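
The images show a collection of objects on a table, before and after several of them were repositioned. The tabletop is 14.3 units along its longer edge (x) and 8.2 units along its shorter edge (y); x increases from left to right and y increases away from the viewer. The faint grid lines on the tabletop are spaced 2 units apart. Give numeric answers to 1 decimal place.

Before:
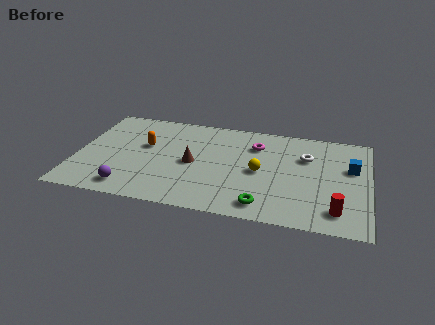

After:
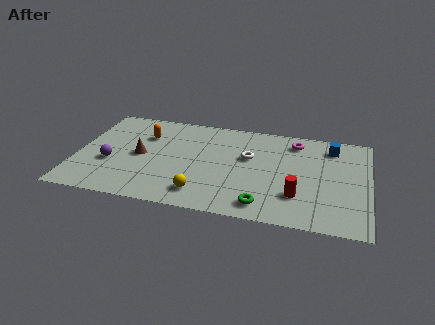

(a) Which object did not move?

the green torus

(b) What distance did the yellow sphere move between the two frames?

3.6

The yellow sphere moved from about (9.0, 3.9) to (6.3, 1.5), a distance of √(2.7² + 2.4²) ≈ 3.6.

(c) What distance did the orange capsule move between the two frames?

0.9

The orange capsule moved from about (3.3, 4.9) to (3.2, 5.8), a distance of √(0.1² + 0.9²) ≈ 0.9.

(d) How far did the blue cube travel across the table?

1.9

From (13.4, 5.1) to (12.4, 6.7), the blue cube covered √(1.0² + 1.6²) ≈ 1.9 units.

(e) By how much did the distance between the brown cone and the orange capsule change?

-0.8

They were about 2.6 units apart before and 1.8 after — 0.8 units closer together.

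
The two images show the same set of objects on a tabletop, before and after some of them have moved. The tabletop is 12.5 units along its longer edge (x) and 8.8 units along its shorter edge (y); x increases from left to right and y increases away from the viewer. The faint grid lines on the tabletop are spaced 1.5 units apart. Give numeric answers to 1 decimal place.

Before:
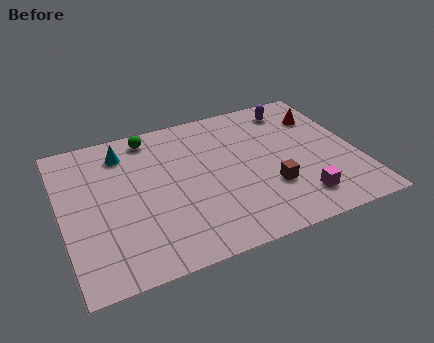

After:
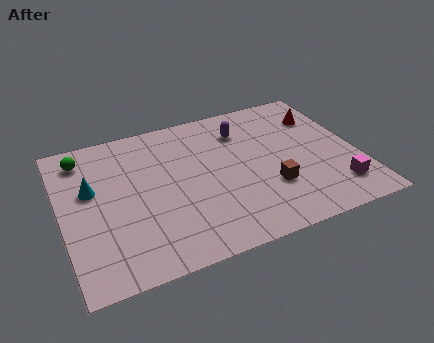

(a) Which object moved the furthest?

the green sphere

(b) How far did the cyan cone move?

2.3

The cyan cone was near (2.8, 7.1) before and (1.3, 5.3) after, so it travelled √(1.5² + 1.8²) ≈ 2.3 units.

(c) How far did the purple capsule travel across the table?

2.4

The purple capsule moved from about (10.2, 7.4) to (7.9, 6.7), a distance of √(2.3² + 0.7²) ≈ 2.4.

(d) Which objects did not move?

the brown cube and the red cone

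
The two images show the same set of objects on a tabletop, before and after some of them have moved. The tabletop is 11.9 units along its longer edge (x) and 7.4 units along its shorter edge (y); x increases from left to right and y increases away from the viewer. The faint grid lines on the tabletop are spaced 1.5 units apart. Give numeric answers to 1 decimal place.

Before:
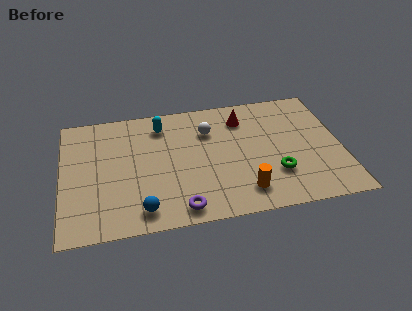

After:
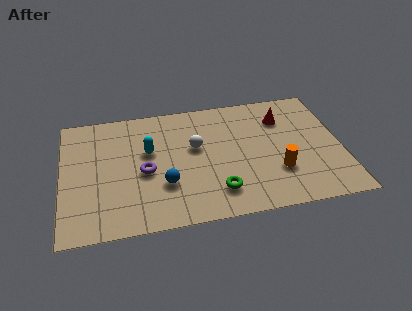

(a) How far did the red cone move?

1.7

The red cone moved from about (7.8, 5.8) to (9.5, 5.5), a distance of √(1.7² + 0.3²) ≈ 1.7.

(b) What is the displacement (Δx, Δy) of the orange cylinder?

(1.5, 0.9)

The orange cylinder started near (7.6, 1.4) and ended near (9.1, 2.3).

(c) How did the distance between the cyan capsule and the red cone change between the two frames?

+2.4

Before: roughly 3.5 units apart; after: 5.9. That's 2.4 units further apart.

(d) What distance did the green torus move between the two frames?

2.6

From (9.0, 2.2) to (6.5, 1.6), the green torus covered √(2.5² + 0.6²) ≈ 2.6 units.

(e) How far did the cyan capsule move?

1.6

The cyan capsule moved from about (4.3, 6.0) to (3.7, 4.5), a distance of √(0.6² + 1.5²) ≈ 1.6.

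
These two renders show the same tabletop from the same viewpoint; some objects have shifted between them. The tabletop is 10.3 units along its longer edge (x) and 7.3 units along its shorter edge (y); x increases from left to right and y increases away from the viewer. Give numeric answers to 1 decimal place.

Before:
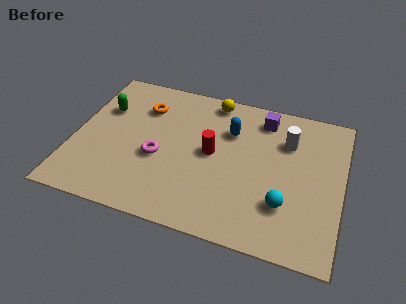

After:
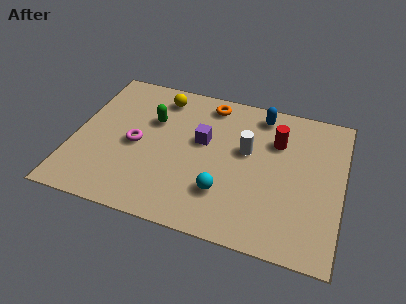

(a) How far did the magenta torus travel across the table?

1.0

From (3.3, 3.0) to (2.4, 3.4), the magenta torus covered √(0.9² + 0.4²) ≈ 1.0 units.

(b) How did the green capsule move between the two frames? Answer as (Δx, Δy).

(1.9, -0.1)

The green capsule was at about (1.0, 4.9) and moved to about (2.9, 4.8).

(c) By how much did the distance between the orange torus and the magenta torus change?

+1.4

Before: roughly 2.5 units apart; after: 3.9. That's 1.4 units further apart.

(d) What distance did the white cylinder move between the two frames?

1.7

From (8.1, 5.2) to (6.6, 4.3), the white cylinder covered √(1.5² + 0.9²) ≈ 1.7 units.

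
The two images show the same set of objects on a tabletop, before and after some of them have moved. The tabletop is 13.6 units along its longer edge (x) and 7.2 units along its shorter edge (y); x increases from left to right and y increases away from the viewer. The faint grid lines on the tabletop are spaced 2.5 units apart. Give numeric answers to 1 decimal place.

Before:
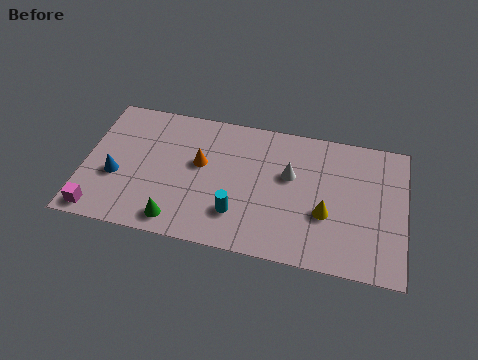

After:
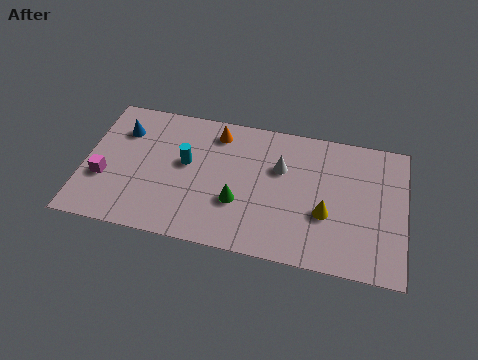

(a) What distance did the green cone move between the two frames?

2.9

From (4.1, 1.0) to (6.6, 2.5), the green cone covered √(2.5² + 1.5²) ≈ 2.9 units.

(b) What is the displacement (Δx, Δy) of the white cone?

(-0.4, 0.3)

From the two frames, the white cone sits at roughly (8.7, 4.4) before and (8.3, 4.7) after.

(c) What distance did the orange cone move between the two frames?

1.9

From (4.9, 4.2) to (5.5, 6.0), the orange cone covered √(0.6² + 1.8²) ≈ 1.9 units.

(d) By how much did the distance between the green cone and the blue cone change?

+2.6

They were about 3.2 units apart before and 5.8 after — 2.6 units further apart.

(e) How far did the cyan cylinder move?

3.2

The cyan cylinder moved from about (6.6, 1.9) to (4.3, 4.1), a distance of √(2.3² + 2.2²) ≈ 3.2.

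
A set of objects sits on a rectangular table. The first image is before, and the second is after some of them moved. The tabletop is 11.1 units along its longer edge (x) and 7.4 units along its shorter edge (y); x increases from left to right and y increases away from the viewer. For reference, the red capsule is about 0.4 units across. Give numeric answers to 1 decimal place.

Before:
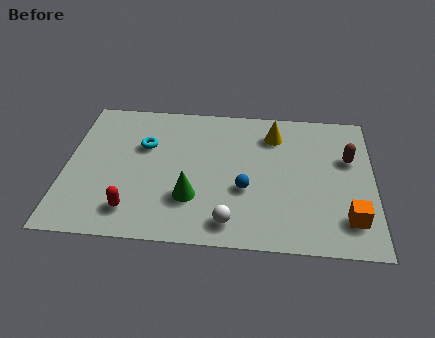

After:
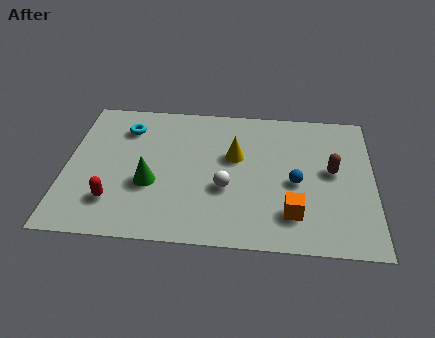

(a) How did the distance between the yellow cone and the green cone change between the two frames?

-1.2

The distance was about 4.6 in the first image and 3.4 in the second, so they moved 1.2 units closer together.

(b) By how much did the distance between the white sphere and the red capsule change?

+0.6

They were about 3.5 units apart before and 4.1 after — 0.6 units further apart.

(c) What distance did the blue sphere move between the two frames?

1.9

From (6.5, 2.8) to (8.3, 3.3), the blue sphere covered √(1.8² + 0.5²) ≈ 1.9 units.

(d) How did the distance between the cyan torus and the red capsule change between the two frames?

+0.5

Before: roughly 3.4 units apart; after: 3.9. That's 0.5 units further apart.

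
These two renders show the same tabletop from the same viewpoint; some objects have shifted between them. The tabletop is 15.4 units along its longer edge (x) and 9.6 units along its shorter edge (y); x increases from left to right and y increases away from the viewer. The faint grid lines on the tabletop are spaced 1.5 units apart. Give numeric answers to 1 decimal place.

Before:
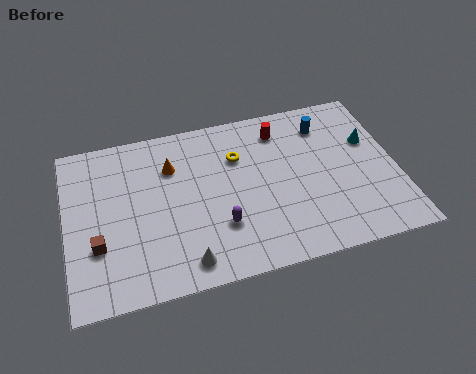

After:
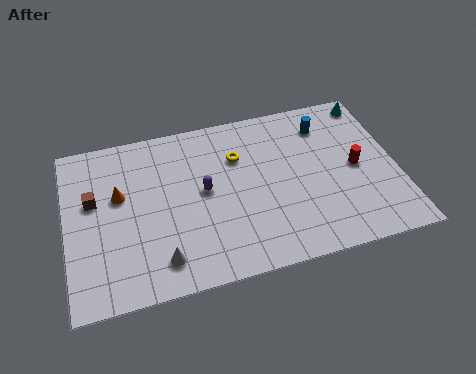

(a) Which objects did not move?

the yellow torus and the blue cylinder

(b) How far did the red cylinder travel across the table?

4.5

From (10.2, 7.8) to (13.5, 4.7), the red cylinder covered √(3.3² + 3.1²) ≈ 4.5 units.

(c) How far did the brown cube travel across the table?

2.6

From (1.4, 3.2) to (1.3, 5.8), the brown cube covered √(0.1² + 2.6²) ≈ 2.6 units.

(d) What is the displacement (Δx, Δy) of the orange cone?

(-2.5, -1.1)

The orange cone started near (5.0, 6.9) and ended near (2.5, 5.8).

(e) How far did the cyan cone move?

2.4

From (14.3, 6.1) to (14.6, 8.5), the cyan cone covered √(0.3² + 2.4²) ≈ 2.4 units.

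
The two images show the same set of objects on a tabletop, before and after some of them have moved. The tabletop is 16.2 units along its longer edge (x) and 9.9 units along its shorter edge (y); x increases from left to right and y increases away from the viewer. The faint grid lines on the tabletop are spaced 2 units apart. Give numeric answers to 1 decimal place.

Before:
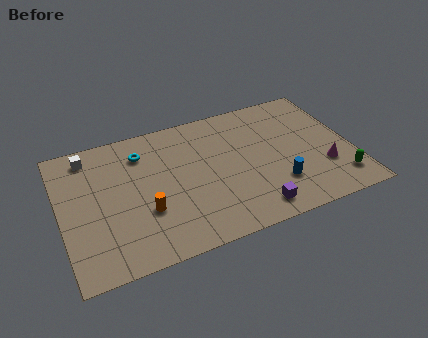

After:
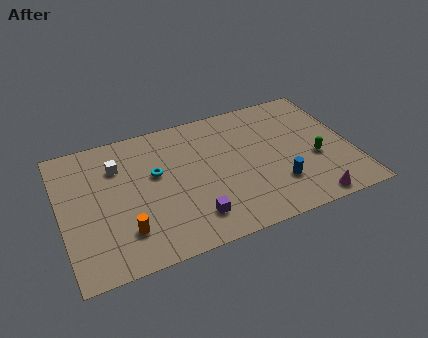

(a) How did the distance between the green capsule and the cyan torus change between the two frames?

-3.0

Before: roughly 12.0 units apart; after: 9.0. That's 3.0 units closer together.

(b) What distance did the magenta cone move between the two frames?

2.5

From (14.5, 3.1) to (13.4, 0.9), the magenta cone covered √(1.1² + 2.2²) ≈ 2.5 units.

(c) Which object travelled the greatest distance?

the purple cube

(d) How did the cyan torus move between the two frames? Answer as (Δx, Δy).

(0.6, -1.8)

The cyan torus started near (4.7, 7.7) and ended near (5.3, 5.9).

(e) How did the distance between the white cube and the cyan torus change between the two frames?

-0.6

The distance was about 3.0 in the first image and 2.4 in the second, so they moved 0.6 units closer together.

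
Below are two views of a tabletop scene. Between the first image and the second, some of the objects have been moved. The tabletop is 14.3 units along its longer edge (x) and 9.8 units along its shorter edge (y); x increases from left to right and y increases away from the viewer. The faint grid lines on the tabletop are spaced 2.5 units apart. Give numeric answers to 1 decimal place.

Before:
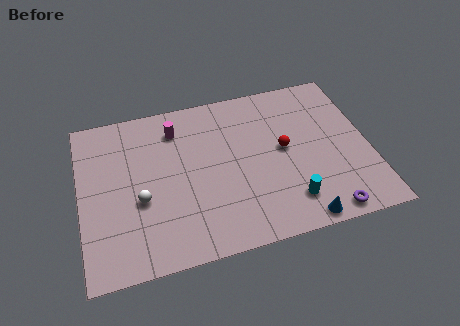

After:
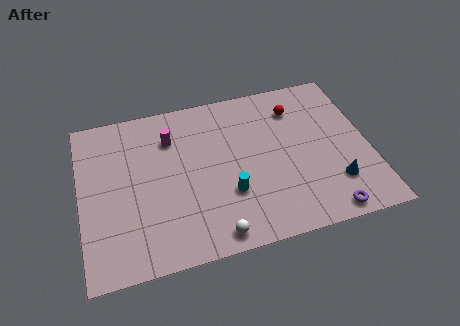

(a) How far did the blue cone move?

2.5

The blue cone was near (10.5, 0.8) before and (12.4, 2.5) after, so it travelled √(1.9² + 1.7²) ≈ 2.5 units.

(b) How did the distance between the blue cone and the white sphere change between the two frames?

-1.9

The distance was about 8.2 in the first image and 6.3 in the second, so they moved 1.9 units closer together.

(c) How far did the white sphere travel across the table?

4.5

The white sphere was near (2.9, 3.9) before and (6.3, 1.0) after, so it travelled √(3.4² + 2.9²) ≈ 4.5 units.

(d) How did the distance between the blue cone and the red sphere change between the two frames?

+0.9

Before: roughly 4.4 units apart; after: 5.3. That's 0.9 units further apart.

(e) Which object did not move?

the purple torus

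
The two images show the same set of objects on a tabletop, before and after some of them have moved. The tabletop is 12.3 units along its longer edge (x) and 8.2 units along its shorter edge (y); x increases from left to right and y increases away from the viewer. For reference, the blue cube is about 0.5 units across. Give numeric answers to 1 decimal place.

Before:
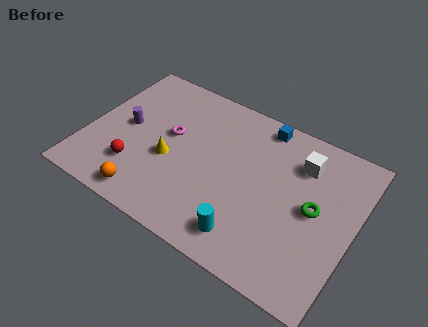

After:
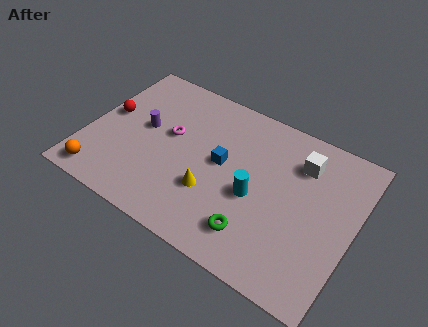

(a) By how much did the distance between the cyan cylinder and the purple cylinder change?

-1.3

Before: roughly 6.8 units apart; after: 5.5. That's 1.3 units closer together.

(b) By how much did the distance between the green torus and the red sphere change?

-0.3

They were about 8.2 units apart before and 7.9 after — 0.3 units closer together.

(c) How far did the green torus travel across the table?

3.4

The green torus was near (10.5, 4.2) before and (8.2, 1.7) after, so it travelled √(2.3² + 2.5²) ≈ 3.4 units.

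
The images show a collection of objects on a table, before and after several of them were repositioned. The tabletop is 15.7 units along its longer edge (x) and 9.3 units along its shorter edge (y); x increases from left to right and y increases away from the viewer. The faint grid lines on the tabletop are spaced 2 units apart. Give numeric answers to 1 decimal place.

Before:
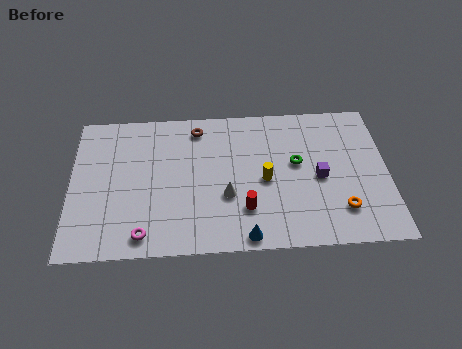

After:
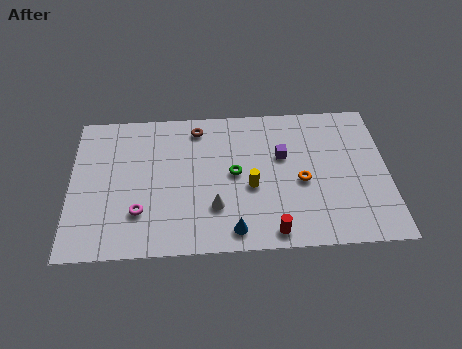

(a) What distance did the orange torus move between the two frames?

2.7

From (13.3, 2.2) to (11.4, 4.1), the orange torus covered √(1.9² + 1.9²) ≈ 2.7 units.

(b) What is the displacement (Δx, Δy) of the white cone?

(-0.6, -0.7)

From the two frames, the white cone sits at roughly (7.7, 3.4) before and (7.1, 2.7) after.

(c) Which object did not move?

the brown torus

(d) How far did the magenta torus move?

1.4

The magenta torus was near (3.6, 1.2) before and (3.4, 2.6) after, so it travelled √(0.2² + 1.4²) ≈ 1.4 units.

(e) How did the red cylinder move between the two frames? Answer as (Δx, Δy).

(1.3, -1.5)

The red cylinder started near (8.6, 2.5) and ended near (9.9, 1.0).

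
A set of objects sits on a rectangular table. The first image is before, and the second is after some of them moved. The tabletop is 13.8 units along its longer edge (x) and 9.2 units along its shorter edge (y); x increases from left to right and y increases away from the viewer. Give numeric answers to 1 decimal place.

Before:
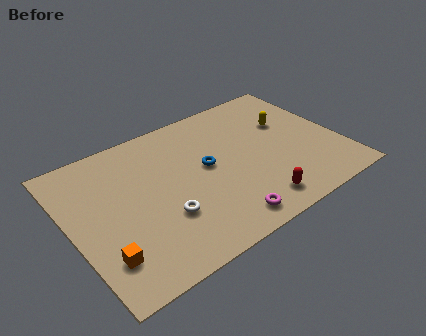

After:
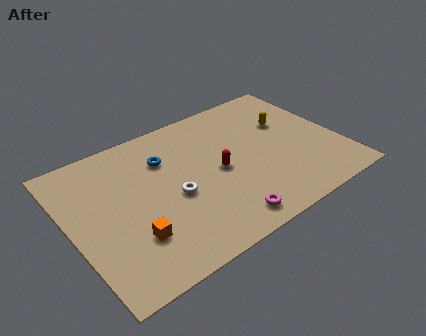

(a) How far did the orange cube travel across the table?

1.6

The orange cube was near (1.2, 2.2) before and (2.7, 2.6) after, so it travelled √(1.5² + 0.4²) ≈ 1.6 units.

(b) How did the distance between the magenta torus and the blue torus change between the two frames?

+2.0

They were about 3.8 units apart before and 5.8 after — 2.0 units further apart.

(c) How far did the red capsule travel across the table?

3.3

The red capsule was near (8.8, 1.4) before and (7.5, 4.4) after, so it travelled √(1.3² + 3.0²) ≈ 3.3 units.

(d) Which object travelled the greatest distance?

the red capsule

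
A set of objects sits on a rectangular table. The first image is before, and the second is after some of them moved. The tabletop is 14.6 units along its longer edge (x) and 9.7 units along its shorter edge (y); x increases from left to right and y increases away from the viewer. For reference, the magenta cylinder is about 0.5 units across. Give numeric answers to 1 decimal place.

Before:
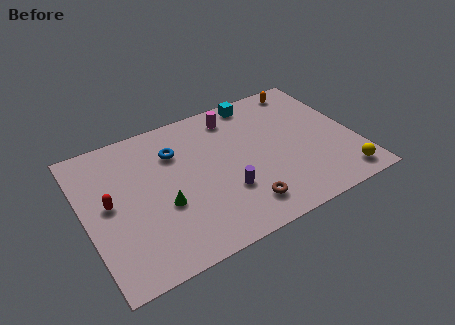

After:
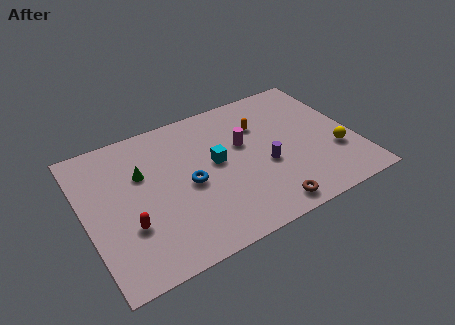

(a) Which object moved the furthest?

the cyan cube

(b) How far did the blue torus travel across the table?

2.5

The blue torus moved from about (5.1, 7.0) to (5.5, 4.5), a distance of √(0.4² + 2.5²) ≈ 2.5.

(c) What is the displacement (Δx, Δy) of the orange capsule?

(-2.8, -1.8)

The orange capsule was at about (12.6, 8.6) and moved to about (9.8, 6.8).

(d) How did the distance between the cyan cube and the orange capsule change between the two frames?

+0.4

Before: roughly 2.7 units apart; after: 3.1. That's 0.4 units further apart.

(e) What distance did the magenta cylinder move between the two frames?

2.2

The magenta cylinder was near (8.5, 8.1) before and (8.7, 5.9) after, so it travelled √(0.2² + 2.2²) ≈ 2.2 units.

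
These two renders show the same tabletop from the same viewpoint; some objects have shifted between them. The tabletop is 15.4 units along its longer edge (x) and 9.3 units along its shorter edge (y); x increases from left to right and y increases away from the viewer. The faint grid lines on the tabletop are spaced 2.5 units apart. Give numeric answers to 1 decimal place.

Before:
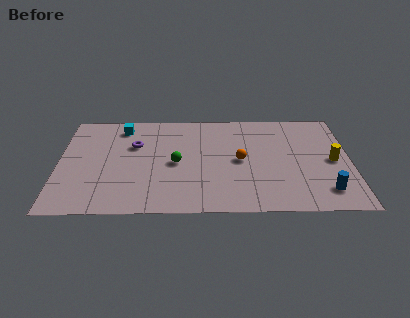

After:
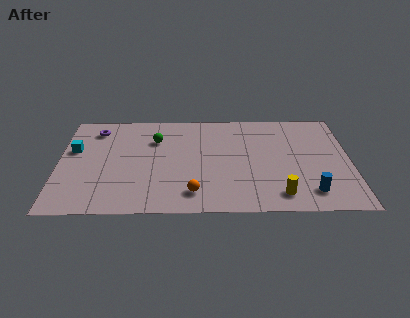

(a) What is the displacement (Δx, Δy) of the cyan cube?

(-2.5, -2.1)

The cyan cube was at about (3.3, 7.8) and moved to about (0.8, 5.7).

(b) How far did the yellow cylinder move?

4.2

The yellow cylinder moved from about (14.5, 4.5) to (11.6, 1.5), a distance of √(2.9² + 3.0²) ≈ 4.2.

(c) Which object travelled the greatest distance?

the yellow cylinder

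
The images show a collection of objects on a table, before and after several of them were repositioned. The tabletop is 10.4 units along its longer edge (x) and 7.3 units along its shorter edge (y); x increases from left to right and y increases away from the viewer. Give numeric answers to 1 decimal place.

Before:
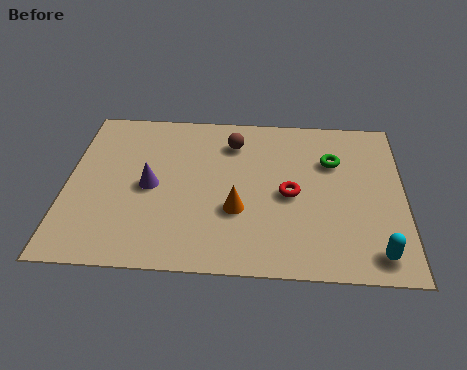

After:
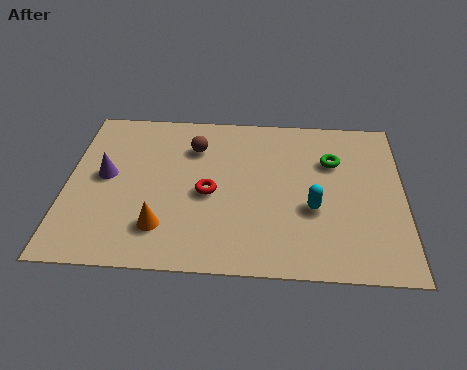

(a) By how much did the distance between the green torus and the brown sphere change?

+1.1

Before: roughly 3.2 units apart; after: 4.3. That's 1.1 units further apart.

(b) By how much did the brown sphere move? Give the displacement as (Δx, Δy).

(-1.2, -0.3)

The brown sphere was at about (5.1, 5.7) and moved to about (3.9, 5.4).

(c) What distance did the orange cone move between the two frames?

2.5

From (5.3, 2.6) to (3.0, 1.7), the orange cone covered √(2.3² + 0.9²) ≈ 2.5 units.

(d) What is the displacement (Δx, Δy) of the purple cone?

(-1.4, 0.4)

From the two frames, the purple cone sits at roughly (2.6, 3.5) before and (1.2, 3.9) after.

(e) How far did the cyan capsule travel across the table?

2.6

The cyan capsule moved from about (9.5, 1.0) to (7.6, 2.8), a distance of √(1.9² + 1.8²) ≈ 2.6.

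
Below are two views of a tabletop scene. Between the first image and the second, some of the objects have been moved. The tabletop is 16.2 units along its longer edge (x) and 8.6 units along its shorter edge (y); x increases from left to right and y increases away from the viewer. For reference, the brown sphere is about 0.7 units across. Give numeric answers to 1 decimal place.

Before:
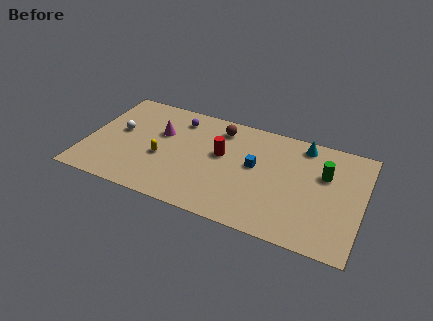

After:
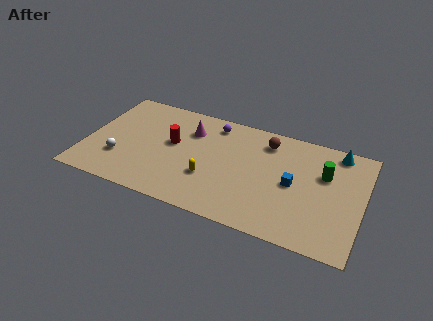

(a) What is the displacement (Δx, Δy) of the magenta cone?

(1.7, 0.8)

From the two frames, the magenta cone sits at roughly (4.2, 5.5) before and (5.9, 6.3) after.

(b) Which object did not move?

the green cylinder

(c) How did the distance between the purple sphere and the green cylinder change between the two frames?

-2.0

Before: roughly 8.9 units apart; after: 6.9. That's 2.0 units closer together.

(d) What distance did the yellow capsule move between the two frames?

3.0

The yellow capsule moved from about (4.5, 3.5) to (7.4, 2.9), a distance of √(2.9² + 0.6²) ≈ 3.0.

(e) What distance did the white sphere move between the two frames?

2.2

From (1.8, 4.8) to (2.1, 2.6), the white sphere covered √(0.3² + 2.2²) ≈ 2.2 units.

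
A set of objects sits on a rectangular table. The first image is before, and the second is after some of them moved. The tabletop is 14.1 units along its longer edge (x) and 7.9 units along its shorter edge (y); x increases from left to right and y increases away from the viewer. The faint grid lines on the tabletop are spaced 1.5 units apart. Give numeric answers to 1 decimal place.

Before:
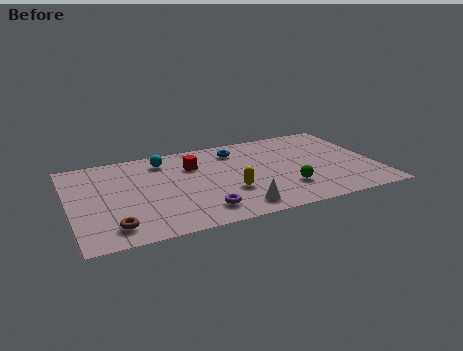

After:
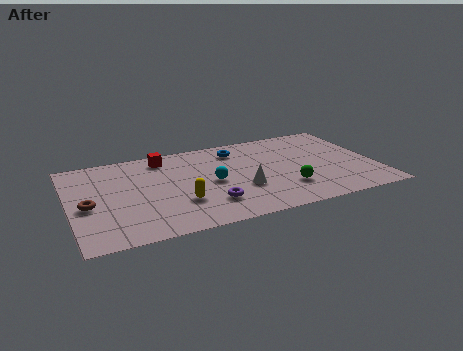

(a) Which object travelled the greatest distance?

the cyan sphere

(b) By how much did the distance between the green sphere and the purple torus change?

-0.5

They were about 4.1 units apart before and 3.6 after — 0.5 units closer together.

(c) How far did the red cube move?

1.7

The red cube moved from about (5.8, 5.6) to (4.5, 6.7), a distance of √(1.3² + 1.1²) ≈ 1.7.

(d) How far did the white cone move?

1.6

From (7.4, 1.2) to (7.8, 2.8), the white cone covered √(0.4² + 1.6²) ≈ 1.6 units.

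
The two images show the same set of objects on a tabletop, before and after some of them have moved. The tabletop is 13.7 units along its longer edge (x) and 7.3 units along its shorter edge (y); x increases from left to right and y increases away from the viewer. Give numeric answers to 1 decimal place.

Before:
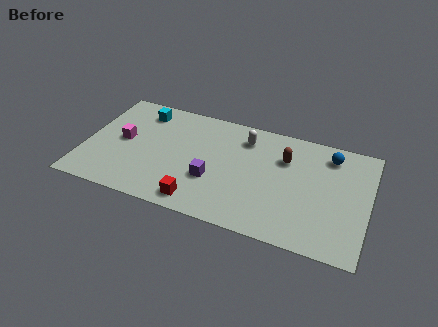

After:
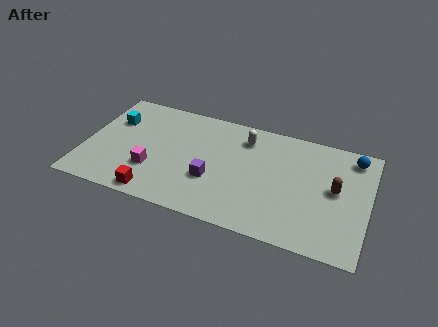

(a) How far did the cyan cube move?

1.6

The cyan cube moved from about (2.5, 6.0) to (1.2, 5.0), a distance of √(1.3² + 1.0²) ≈ 1.6.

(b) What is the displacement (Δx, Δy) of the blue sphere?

(1.1, 0.2)

From the two frames, the blue sphere sits at roughly (11.7, 6.0) before and (12.8, 6.2) after.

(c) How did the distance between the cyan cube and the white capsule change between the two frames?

+1.3

Before: roughly 5.1 units apart; after: 6.4. That's 1.3 units further apart.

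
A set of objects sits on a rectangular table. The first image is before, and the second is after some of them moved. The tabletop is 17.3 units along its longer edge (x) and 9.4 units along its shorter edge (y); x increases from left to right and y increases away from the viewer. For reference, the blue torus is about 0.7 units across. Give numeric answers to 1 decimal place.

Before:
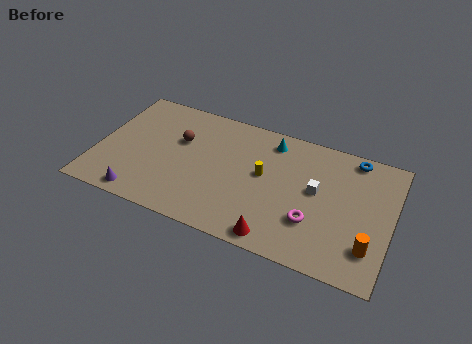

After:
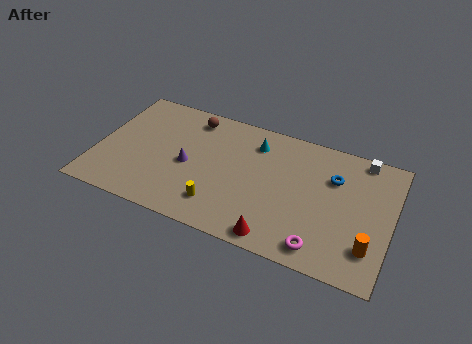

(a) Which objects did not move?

the red cone and the orange cylinder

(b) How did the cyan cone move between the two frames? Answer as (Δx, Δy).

(-0.9, -0.5)

The cyan cone started near (10.0, 7.9) and ended near (9.1, 7.4).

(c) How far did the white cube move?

4.1

The white cube moved from about (12.9, 5.2) to (15.3, 8.5), a distance of √(2.4² + 3.3²) ≈ 4.1.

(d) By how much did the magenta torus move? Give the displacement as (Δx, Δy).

(0.6, -1.6)

From the two frames, the magenta torus sits at roughly (12.9, 2.9) before and (13.5, 1.3) after.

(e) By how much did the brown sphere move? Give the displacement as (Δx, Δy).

(0.5, 2.0)

The brown sphere was at about (4.7, 6.0) and moved to about (5.2, 8.0).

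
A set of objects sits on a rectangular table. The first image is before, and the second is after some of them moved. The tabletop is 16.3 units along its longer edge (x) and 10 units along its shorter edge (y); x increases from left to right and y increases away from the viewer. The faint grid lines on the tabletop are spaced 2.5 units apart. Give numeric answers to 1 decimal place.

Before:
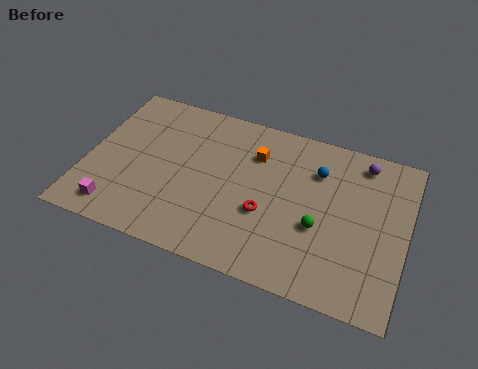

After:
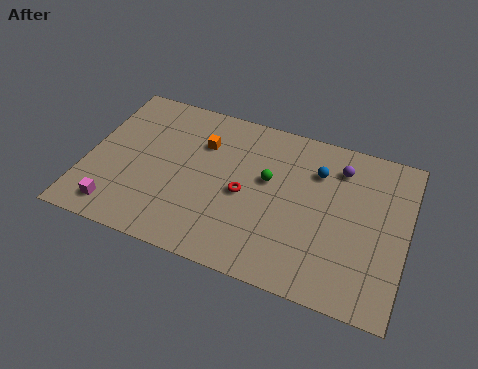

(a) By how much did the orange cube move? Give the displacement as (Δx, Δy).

(-2.7, -0.2)

The orange cube was at about (8.4, 7.3) and moved to about (5.7, 7.1).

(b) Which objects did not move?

the magenta cube and the blue sphere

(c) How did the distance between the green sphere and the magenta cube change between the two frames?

-1.9

The distance was about 10.4 in the first image and 8.5 in the second, so they moved 1.9 units closer together.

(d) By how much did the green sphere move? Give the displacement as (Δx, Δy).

(-2.8, 2.0)

From the two frames, the green sphere sits at roughly (12.0, 3.9) before and (9.2, 5.9) after.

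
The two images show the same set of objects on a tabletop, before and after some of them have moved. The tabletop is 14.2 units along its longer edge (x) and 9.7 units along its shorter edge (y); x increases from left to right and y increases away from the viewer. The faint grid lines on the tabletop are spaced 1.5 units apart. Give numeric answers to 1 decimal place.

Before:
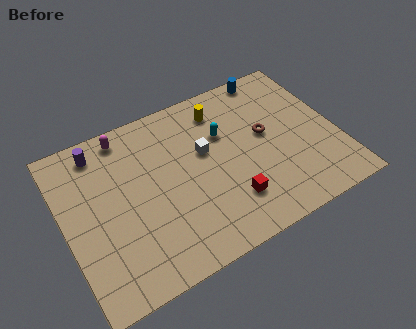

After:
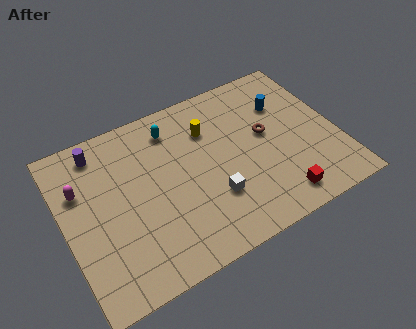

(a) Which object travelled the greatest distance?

the magenta capsule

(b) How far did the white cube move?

2.8

The white cube was near (7.4, 5.8) before and (7.4, 3.0) after, so it travelled √(0.0² + 2.8²) ≈ 2.8 units.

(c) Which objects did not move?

the brown torus and the purple cylinder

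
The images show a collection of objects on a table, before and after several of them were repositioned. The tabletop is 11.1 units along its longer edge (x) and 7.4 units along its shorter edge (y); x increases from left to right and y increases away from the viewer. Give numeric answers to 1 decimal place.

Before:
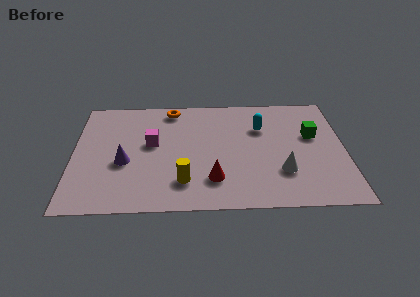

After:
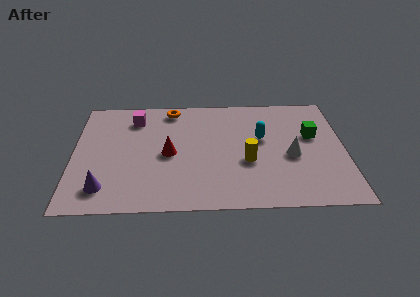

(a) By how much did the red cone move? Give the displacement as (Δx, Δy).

(-1.8, 1.7)

The red cone was at about (5.7, 1.8) and moved to about (3.9, 3.5).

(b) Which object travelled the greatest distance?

the yellow cylinder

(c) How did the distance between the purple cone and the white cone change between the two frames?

+1.4

They were about 6.4 units apart before and 7.8 after — 1.4 units further apart.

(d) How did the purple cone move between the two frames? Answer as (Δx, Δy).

(-0.8, -1.6)

The purple cone was at about (2.1, 3.0) and moved to about (1.3, 1.4).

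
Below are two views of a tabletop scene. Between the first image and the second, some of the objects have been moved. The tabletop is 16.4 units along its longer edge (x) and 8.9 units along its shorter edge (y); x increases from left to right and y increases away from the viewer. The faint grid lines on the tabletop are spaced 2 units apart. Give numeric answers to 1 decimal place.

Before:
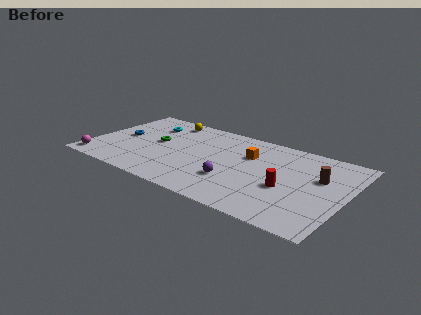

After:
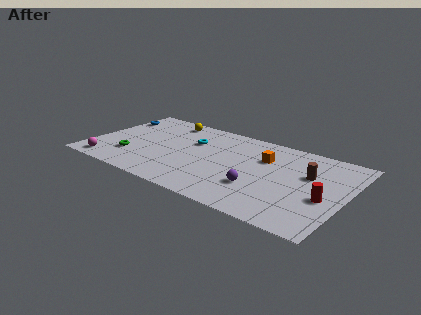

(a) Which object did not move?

the yellow sphere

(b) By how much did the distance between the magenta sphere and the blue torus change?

+2.1

Before: roughly 3.5 units apart; after: 5.6. That's 2.1 units further apart.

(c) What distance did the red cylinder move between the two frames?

2.4

The red cylinder moved from about (12.8, 3.6) to (15.2, 3.6), a distance of √(2.4² + 0.0²) ≈ 2.4.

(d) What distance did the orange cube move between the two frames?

1.0

The orange cube was near (10.0, 6.0) before and (11.0, 6.1) after, so it travelled √(1.0² + 0.1²) ≈ 1.0 units.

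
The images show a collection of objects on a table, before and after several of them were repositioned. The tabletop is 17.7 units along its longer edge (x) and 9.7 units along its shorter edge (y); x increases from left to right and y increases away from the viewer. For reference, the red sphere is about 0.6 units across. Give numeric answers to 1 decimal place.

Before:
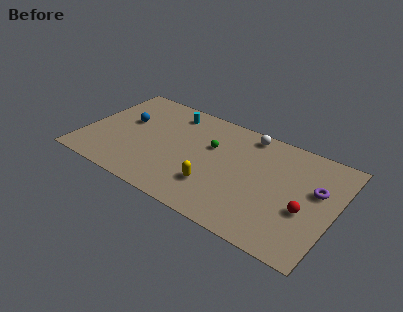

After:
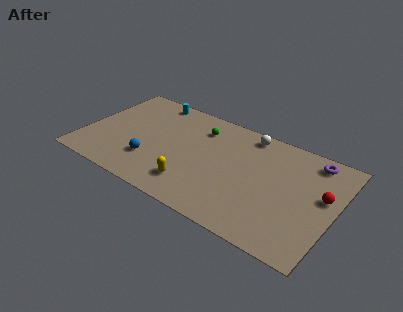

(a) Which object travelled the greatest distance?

the blue sphere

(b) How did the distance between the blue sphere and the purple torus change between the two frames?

-1.5

The distance was about 13.6 in the first image and 12.1 in the second, so they moved 1.5 units closer together.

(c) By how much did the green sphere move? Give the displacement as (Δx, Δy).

(-1.0, 1.3)

From the two frames, the green sphere sits at roughly (8.8, 6.2) before and (7.8, 7.5) after.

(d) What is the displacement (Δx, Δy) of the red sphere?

(1.0, 1.8)

From the two frames, the red sphere sits at roughly (15.8, 3.8) before and (16.8, 5.6) after.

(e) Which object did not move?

the white sphere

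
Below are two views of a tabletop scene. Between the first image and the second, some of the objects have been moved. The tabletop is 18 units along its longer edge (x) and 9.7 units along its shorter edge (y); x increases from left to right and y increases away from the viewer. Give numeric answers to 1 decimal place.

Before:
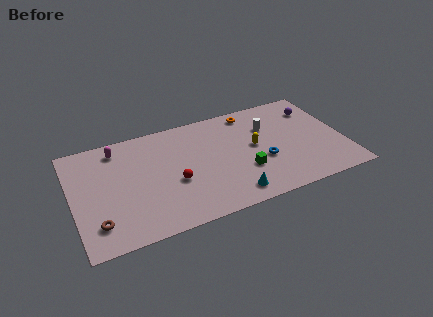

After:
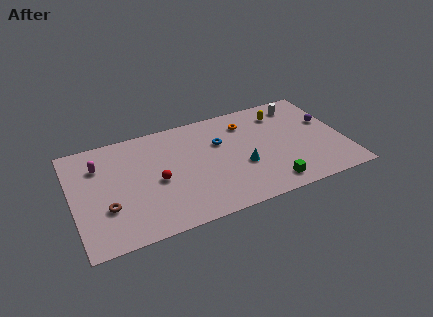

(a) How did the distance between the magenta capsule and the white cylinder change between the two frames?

+3.5

The distance was about 10.1 in the first image and 13.6 in the second, so they moved 3.5 units further apart.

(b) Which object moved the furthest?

the blue torus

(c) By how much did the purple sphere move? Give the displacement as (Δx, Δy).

(0.6, -1.5)

The purple sphere started near (16.5, 7.4) and ended near (17.1, 5.9).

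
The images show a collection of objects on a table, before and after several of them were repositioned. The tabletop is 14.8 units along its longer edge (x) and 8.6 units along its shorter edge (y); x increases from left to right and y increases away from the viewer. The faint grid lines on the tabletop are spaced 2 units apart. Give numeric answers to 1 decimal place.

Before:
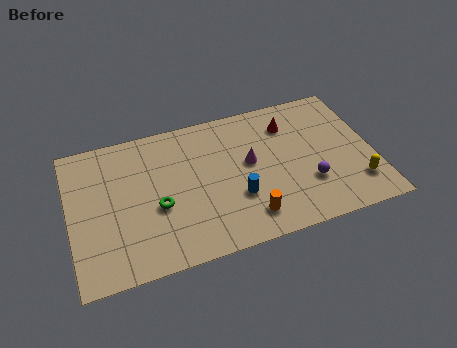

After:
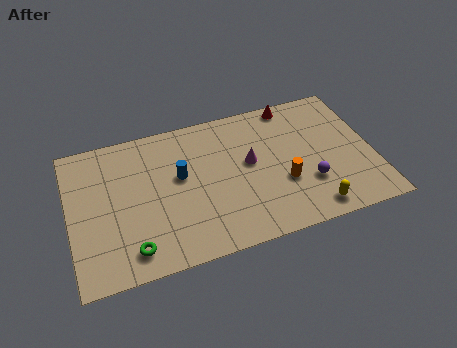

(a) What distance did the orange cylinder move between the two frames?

2.4

The orange cylinder moved from about (8.4, 1.6) to (10.3, 3.1), a distance of √(1.9² + 1.5²) ≈ 2.4.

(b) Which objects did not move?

the magenta cone and the purple sphere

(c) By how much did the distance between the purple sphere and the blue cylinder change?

+3.0

Before: roughly 3.5 units apart; after: 6.5. That's 3.0 units further apart.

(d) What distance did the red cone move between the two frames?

1.2

The red cone was near (10.9, 6.6) before and (11.2, 7.8) after, so it travelled √(0.3² + 1.2²) ≈ 1.2 units.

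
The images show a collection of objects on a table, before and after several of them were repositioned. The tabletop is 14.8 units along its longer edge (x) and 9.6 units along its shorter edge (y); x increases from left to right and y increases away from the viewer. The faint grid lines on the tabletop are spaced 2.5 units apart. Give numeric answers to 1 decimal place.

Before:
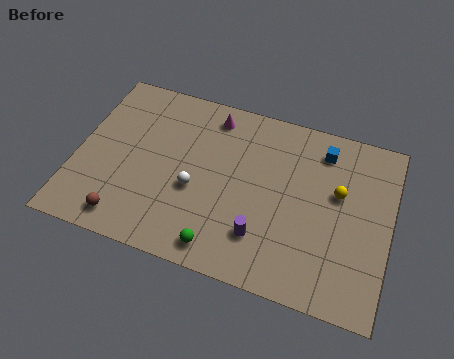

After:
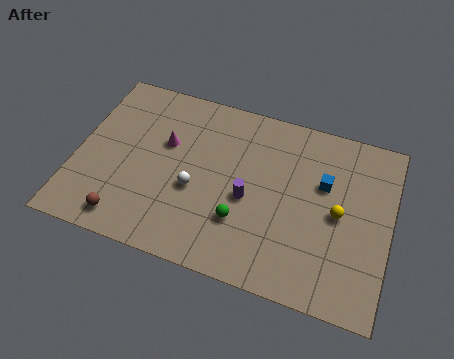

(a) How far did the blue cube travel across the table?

1.8

From (11.4, 7.9) to (11.6, 6.1), the blue cube covered √(0.2² + 1.8²) ≈ 1.8 units.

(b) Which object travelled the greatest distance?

the magenta cone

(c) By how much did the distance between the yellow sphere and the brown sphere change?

-0.3

Before: roughly 10.6 units apart; after: 10.3. That's 0.3 units closer together.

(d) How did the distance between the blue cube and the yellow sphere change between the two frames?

-0.7

They were about 2.3 units apart before and 1.6 after — 0.7 units closer together.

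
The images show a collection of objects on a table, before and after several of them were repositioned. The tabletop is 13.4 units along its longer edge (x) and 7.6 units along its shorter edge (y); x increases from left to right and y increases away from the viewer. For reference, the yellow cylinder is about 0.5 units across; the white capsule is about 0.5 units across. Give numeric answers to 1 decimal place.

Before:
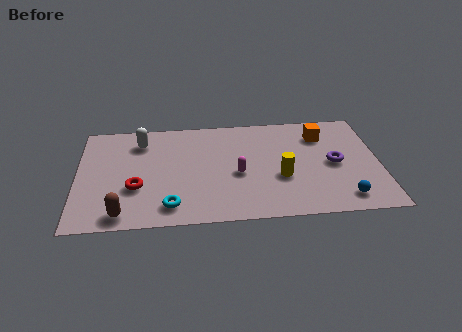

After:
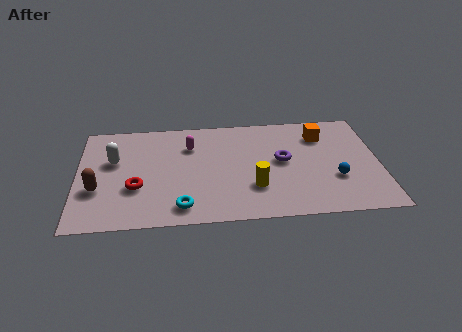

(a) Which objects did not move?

the red torus and the orange cube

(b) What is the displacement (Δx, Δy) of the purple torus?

(-2.3, 0.4)

The purple torus started near (11.4, 3.7) and ended near (9.1, 4.1).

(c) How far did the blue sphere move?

1.4

From (11.7, 1.2) to (11.4, 2.6), the blue sphere covered √(0.3² + 1.4²) ≈ 1.4 units.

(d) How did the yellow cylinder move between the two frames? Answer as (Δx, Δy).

(-1.2, -0.6)

From the two frames, the yellow cylinder sits at roughly (9.0, 2.9) before and (7.8, 2.3) after.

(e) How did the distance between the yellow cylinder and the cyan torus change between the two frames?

-1.8

Before: roughly 5.2 units apart; after: 3.4. That's 1.8 units closer together.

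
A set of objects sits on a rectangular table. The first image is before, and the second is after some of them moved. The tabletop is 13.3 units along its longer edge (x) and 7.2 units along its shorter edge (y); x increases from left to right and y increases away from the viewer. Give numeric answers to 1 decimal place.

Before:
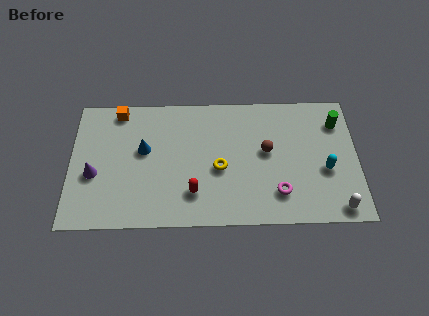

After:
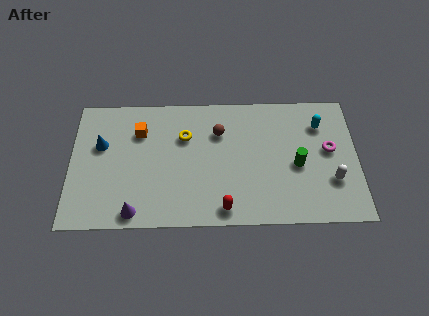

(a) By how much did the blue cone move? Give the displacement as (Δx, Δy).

(-2.0, 0.3)

The blue cone started near (3.4, 4.2) and ended near (1.4, 4.5).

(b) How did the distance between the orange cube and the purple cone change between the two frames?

+0.7

The distance was about 3.7 in the first image and 4.4 in the second, so they moved 0.7 units further apart.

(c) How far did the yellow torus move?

2.4

The yellow torus was near (6.9, 3.1) before and (5.3, 4.9) after, so it travelled √(1.6² + 1.8²) ≈ 2.4 units.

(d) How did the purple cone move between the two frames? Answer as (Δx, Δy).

(1.9, -2.1)

The purple cone started near (1.1, 2.9) and ended near (3.0, 0.8).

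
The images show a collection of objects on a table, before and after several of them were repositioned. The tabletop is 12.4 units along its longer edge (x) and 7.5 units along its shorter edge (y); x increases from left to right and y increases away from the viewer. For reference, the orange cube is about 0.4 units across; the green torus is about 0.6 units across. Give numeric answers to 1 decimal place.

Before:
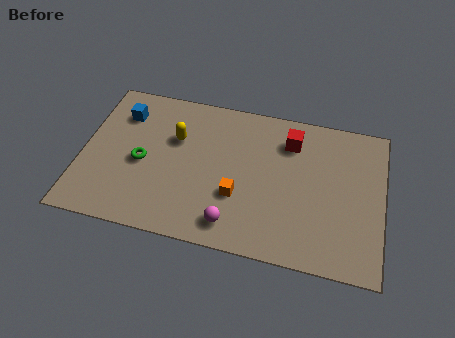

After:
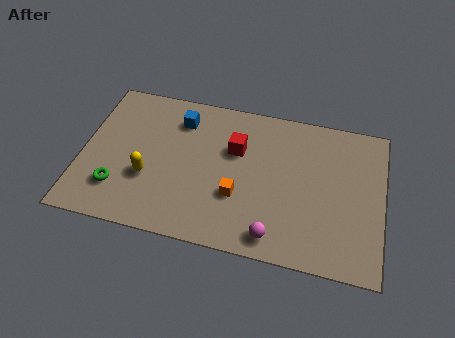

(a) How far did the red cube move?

2.4

The red cube moved from about (8.5, 5.8) to (6.3, 4.9), a distance of √(2.2² + 0.9²) ≈ 2.4.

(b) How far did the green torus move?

1.7

The green torus moved from about (2.5, 3.4) to (1.6, 1.9), a distance of √(0.9² + 1.5²) ≈ 1.7.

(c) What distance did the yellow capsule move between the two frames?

2.4

The yellow capsule moved from about (3.8, 4.9) to (2.8, 2.7), a distance of √(1.0² + 2.2²) ≈ 2.4.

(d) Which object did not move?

the orange cube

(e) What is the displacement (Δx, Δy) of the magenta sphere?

(1.7, -0.2)

From the two frames, the magenta sphere sits at roughly (6.4, 1.2) before and (8.1, 1.0) after.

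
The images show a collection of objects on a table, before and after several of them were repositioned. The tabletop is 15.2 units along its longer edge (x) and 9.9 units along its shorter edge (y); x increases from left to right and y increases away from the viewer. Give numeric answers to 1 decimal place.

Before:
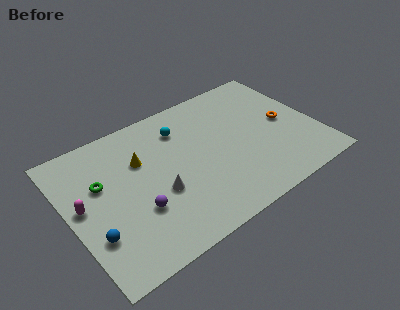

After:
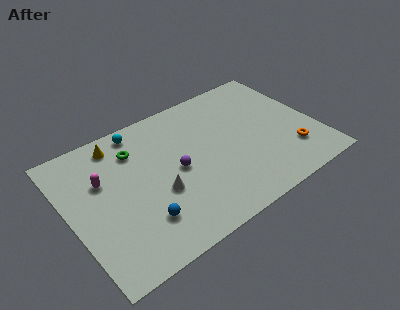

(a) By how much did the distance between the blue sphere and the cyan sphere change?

-1.3

They were about 7.7 units apart before and 6.4 after — 1.3 units closer together.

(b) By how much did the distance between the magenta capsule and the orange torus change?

-0.8

The distance was about 12.6 in the first image and 11.8 in the second, so they moved 0.8 units closer together.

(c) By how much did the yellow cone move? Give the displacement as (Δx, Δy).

(-1.1, 1.9)

The yellow cone started near (4.6, 6.6) and ended near (3.5, 8.5).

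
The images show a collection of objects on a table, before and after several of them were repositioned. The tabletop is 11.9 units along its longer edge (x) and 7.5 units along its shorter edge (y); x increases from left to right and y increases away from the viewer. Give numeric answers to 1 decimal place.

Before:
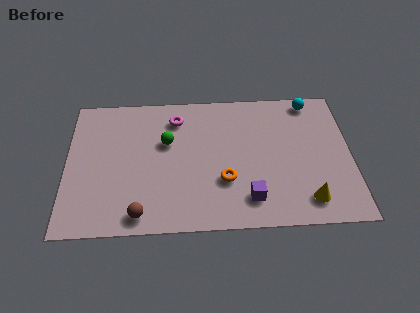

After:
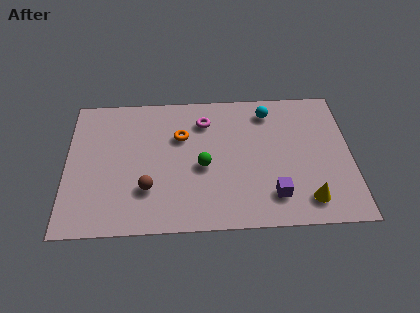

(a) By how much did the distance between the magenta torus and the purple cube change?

-0.4

Before: roughly 5.4 units apart; after: 5.0. That's 0.4 units closer together.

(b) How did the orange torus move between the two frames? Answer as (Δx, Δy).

(-1.8, 2.5)

From the two frames, the orange torus sits at roughly (6.6, 2.5) before and (4.8, 5.0) after.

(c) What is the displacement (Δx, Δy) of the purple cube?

(1.0, 0.1)

From the two frames, the purple cube sits at roughly (7.6, 1.5) before and (8.6, 1.6) after.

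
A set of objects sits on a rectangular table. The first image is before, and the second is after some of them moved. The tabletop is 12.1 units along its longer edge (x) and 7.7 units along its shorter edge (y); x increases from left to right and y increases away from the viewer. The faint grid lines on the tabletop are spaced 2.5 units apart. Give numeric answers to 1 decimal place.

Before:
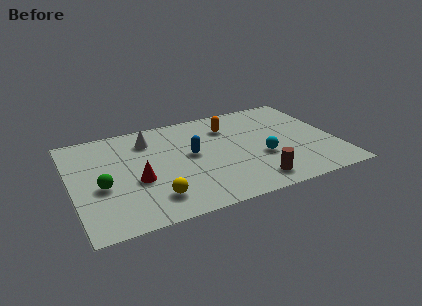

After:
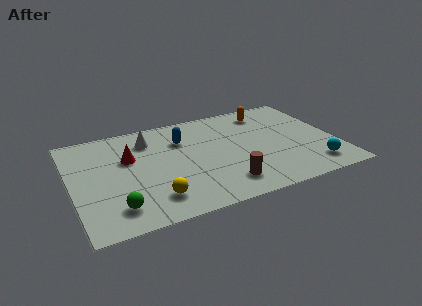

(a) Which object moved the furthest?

the cyan sphere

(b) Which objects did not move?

the yellow sphere and the white cone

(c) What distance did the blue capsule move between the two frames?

1.3

The blue capsule was near (5.5, 4.2) before and (5.2, 5.5) after, so it travelled √(0.3² + 1.3²) ≈ 1.3 units.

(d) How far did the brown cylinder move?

1.3

From (8.0, 1.2) to (6.7, 1.5), the brown cylinder covered √(1.3² + 0.3²) ≈ 1.3 units.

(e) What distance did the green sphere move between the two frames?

1.8

From (1.3, 3.2) to (1.8, 1.5), the green sphere covered √(0.5² + 1.7²) ≈ 1.8 units.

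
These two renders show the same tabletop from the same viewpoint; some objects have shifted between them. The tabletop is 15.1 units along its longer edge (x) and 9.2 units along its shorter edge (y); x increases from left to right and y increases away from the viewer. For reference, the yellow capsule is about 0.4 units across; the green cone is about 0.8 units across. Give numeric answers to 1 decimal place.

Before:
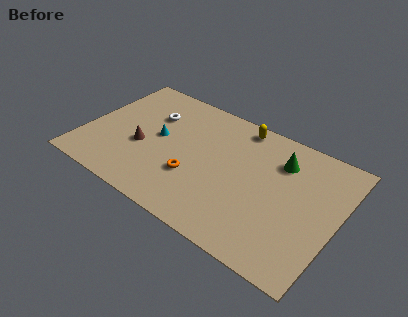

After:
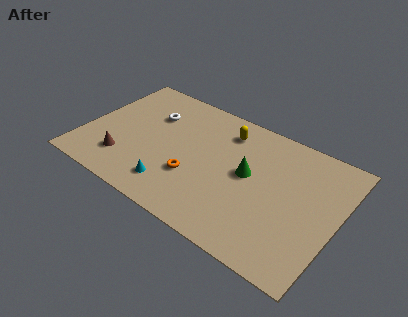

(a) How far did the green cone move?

2.5

From (11.4, 6.9) to (9.8, 5.0), the green cone covered √(1.6² + 1.9²) ≈ 2.5 units.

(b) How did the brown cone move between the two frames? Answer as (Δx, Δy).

(-0.8, -1.5)

The brown cone started near (3.5, 3.7) and ended near (2.7, 2.2).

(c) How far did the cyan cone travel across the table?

3.4

The cyan cone moved from about (4.3, 4.9) to (5.8, 1.8), a distance of √(1.5² + 3.1²) ≈ 3.4.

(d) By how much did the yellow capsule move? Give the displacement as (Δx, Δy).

(-0.7, -0.8)

The yellow capsule started near (8.7, 8.2) and ended near (8.0, 7.4).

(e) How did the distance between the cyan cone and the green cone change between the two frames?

-2.3

Before: roughly 7.4 units apart; after: 5.1. That's 2.3 units closer together.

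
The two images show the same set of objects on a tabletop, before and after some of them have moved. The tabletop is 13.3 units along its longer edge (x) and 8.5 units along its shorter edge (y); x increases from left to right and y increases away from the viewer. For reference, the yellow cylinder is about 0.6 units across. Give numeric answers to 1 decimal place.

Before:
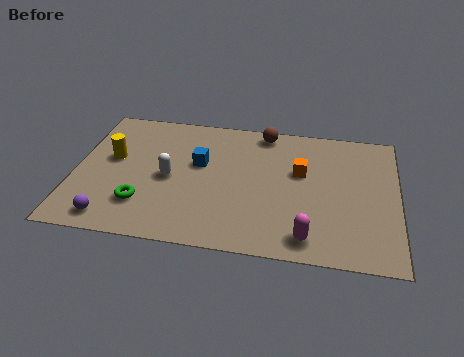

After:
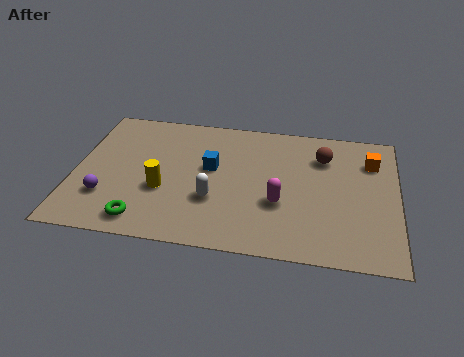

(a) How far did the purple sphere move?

1.3

From (1.7, 1.1) to (1.4, 2.4), the purple sphere covered √(0.3² + 1.3²) ≈ 1.3 units.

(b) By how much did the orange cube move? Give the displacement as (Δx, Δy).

(2.9, 1.1)

From the two frames, the orange cube sits at roughly (9.3, 5.2) before and (12.2, 6.3) after.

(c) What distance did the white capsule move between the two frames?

2.2

From (3.9, 4.0) to (5.8, 2.9), the white capsule covered √(1.9² + 1.1²) ≈ 2.2 units.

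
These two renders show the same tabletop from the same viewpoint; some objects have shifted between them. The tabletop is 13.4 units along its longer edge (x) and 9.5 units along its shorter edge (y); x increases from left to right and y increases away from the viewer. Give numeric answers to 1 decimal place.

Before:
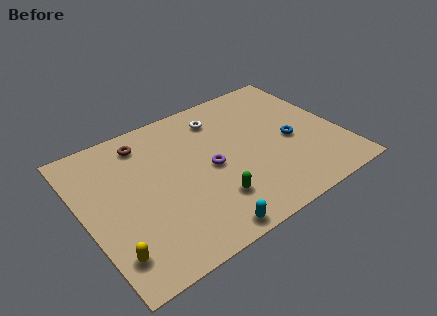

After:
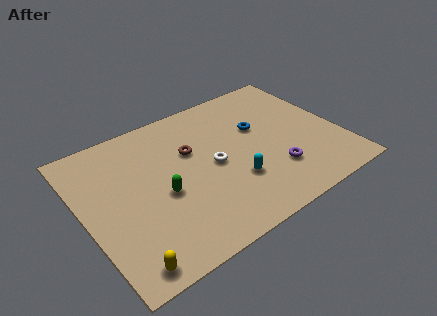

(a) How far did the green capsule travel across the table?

2.9

From (6.2, 2.4) to (3.9, 4.1), the green capsule covered √(2.3² + 1.7²) ≈ 2.9 units.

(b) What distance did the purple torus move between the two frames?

3.6

The purple torus was near (6.5, 4.5) before and (9.6, 2.6) after, so it travelled √(3.1² + 1.9²) ≈ 3.6 units.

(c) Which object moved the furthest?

the purple torus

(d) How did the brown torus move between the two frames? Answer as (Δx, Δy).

(2.2, -1.8)

From the two frames, the brown torus sits at roughly (3.6, 7.9) before and (5.8, 6.1) after.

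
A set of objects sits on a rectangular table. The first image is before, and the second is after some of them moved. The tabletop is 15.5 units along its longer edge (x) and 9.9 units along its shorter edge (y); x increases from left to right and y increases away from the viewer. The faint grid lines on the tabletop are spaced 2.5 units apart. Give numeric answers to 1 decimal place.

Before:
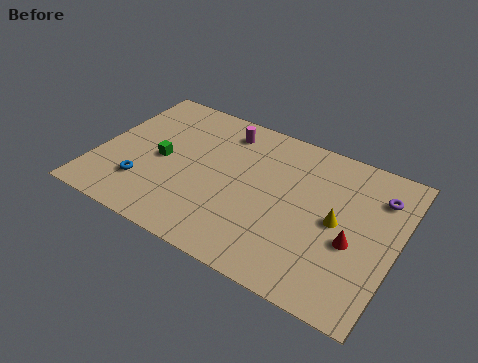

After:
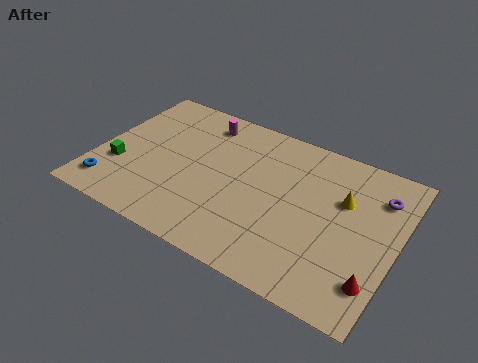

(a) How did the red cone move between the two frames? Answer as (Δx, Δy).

(1.3, -1.8)

The red cone started near (13.4, 4.0) and ended near (14.7, 2.2).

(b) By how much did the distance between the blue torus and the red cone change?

+2.8

The distance was about 10.8 in the first image and 13.6 in the second, so they moved 2.8 units further apart.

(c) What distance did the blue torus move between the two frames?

1.8

The blue torus moved from about (2.7, 2.6) to (1.1, 1.7), a distance of √(1.6² + 0.9²) ≈ 1.8.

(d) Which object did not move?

the purple torus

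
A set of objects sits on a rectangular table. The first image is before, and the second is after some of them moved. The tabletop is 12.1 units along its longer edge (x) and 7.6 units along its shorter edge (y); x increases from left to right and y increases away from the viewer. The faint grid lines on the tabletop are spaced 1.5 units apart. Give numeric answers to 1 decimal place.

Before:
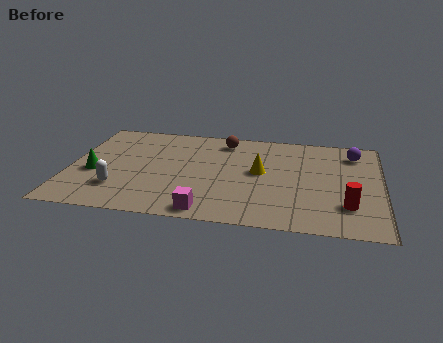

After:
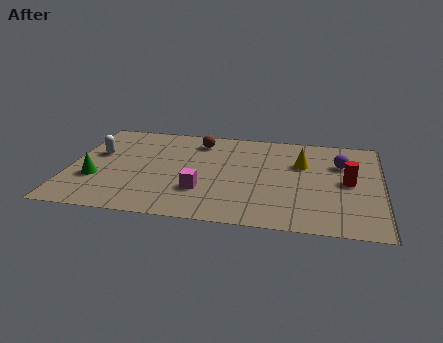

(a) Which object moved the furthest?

the white capsule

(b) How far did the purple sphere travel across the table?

1.0

The purple sphere was near (11.0, 6.1) before and (10.5, 5.2) after, so it travelled √(0.5² + 0.9²) ≈ 1.0 units.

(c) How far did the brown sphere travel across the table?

1.0

The brown sphere was near (5.9, 6.4) before and (4.9, 6.2) after, so it travelled √(1.0² + 0.2²) ≈ 1.0 units.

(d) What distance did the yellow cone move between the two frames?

1.8

The yellow cone was near (7.4, 4.1) before and (9.0, 5.0) after, so it travelled √(1.6² + 0.9²) ≈ 1.8 units.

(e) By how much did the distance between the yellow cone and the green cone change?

+1.8

Before: roughly 6.5 units apart; after: 8.3. That's 1.8 units further apart.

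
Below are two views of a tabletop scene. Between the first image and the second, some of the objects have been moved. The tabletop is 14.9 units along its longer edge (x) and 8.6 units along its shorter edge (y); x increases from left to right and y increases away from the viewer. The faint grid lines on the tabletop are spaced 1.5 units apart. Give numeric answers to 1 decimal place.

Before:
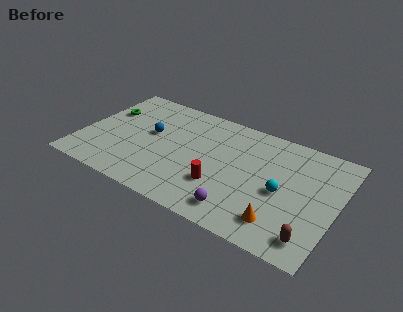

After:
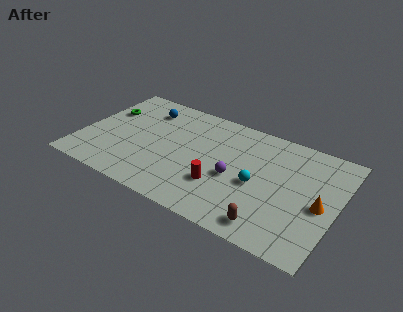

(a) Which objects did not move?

the red cylinder and the green torus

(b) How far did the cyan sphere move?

1.4

The cyan sphere was near (11.8, 3.9) before and (10.4, 3.8) after, so it travelled √(1.4² + 0.1²) ≈ 1.4 units.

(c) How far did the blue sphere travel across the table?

2.0

The blue sphere moved from about (3.9, 4.9) to (3.3, 6.8), a distance of √(0.6² + 1.9²) ≈ 2.0.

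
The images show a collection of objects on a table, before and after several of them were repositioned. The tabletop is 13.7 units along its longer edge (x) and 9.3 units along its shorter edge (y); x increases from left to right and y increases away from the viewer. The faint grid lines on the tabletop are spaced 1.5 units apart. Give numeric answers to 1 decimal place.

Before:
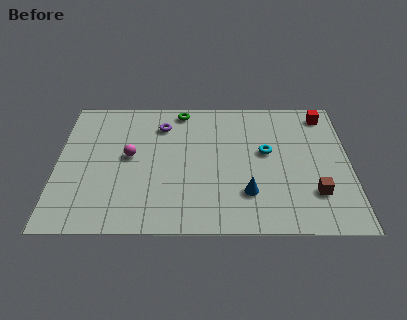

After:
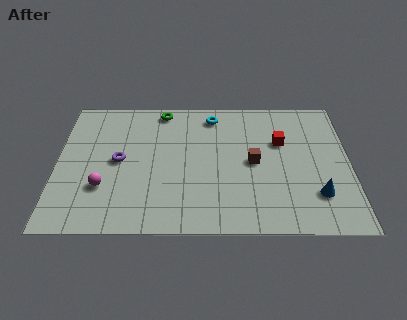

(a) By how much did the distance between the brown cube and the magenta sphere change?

-1.8

They were about 9.0 units apart before and 7.2 after — 1.8 units closer together.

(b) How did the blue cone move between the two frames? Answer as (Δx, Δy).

(3.2, -0.1)

The blue cone was at about (8.9, 2.5) and moved to about (12.1, 2.4).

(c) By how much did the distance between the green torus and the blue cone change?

+2.7

They were about 6.6 units apart before and 9.3 after — 2.7 units further apart.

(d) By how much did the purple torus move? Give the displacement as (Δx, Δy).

(-2.0, -2.5)

The purple torus was at about (4.9, 7.2) and moved to about (2.9, 4.7).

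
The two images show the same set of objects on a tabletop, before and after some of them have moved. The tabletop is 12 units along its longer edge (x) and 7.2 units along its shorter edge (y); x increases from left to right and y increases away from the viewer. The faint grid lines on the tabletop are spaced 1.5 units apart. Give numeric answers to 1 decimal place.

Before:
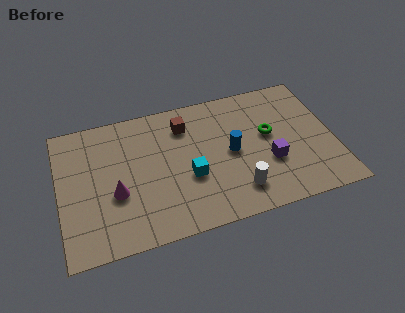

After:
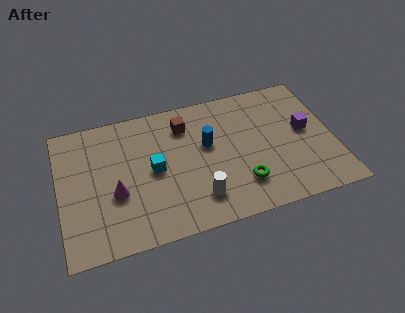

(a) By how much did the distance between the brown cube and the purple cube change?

+0.9

They were about 4.6 units apart before and 5.5 after — 0.9 units further apart.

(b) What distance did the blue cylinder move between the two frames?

1.2

From (7.5, 3.6) to (6.5, 4.3), the blue cylinder covered √(1.0² + 0.7²) ≈ 1.2 units.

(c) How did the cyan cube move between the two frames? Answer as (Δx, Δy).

(-1.5, 0.8)

The cyan cube started near (5.6, 2.8) and ended near (4.1, 3.6).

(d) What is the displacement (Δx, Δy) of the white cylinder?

(-1.7, 0.1)

The white cylinder started near (7.6, 1.5) and ended near (5.9, 1.6).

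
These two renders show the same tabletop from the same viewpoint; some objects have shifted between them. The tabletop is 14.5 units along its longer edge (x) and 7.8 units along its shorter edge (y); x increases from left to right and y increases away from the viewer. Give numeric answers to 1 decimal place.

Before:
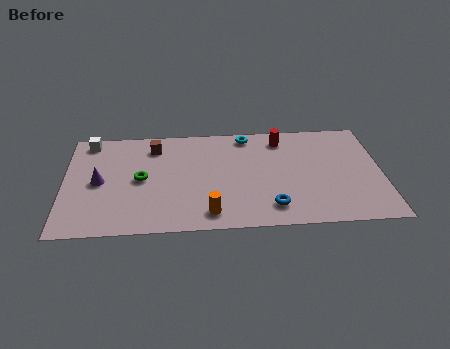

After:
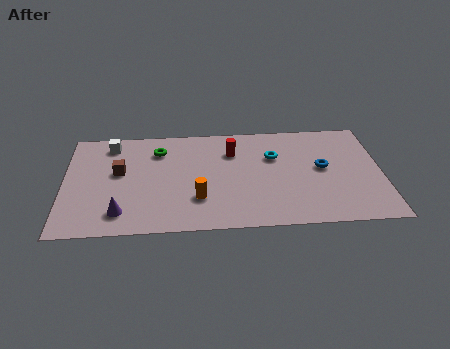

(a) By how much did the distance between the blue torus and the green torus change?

+1.3

Before: roughly 6.4 units apart; after: 7.7. That's 1.3 units further apart.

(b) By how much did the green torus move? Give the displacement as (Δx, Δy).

(0.8, 2.1)

The green torus started near (3.5, 3.9) and ended near (4.3, 6.0).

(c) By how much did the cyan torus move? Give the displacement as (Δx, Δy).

(1.2, -1.7)

From the two frames, the cyan torus sits at roughly (8.4, 6.9) before and (9.6, 5.2) after.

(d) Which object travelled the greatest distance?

the blue torus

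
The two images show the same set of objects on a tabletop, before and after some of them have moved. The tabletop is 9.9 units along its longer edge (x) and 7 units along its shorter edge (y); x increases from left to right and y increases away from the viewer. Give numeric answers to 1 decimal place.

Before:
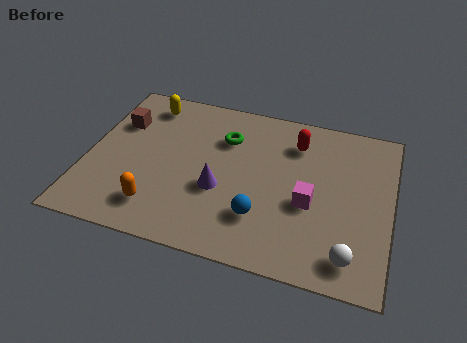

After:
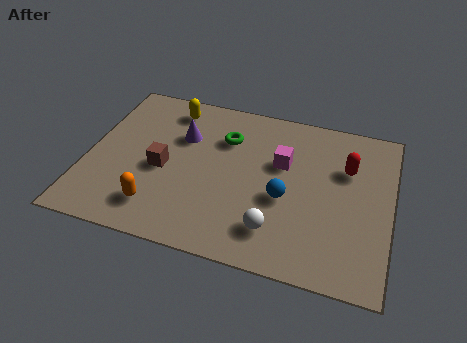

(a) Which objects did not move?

the orange capsule and the green torus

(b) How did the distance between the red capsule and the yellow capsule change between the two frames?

+1.0

The distance was about 5.0 in the first image and 6.0 in the second, so they moved 1.0 units further apart.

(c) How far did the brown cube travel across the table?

2.3

From (0.9, 4.8) to (2.5, 3.1), the brown cube covered √(1.6² + 1.7²) ≈ 2.3 units.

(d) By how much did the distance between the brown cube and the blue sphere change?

-1.7

The distance was about 5.7 in the first image and 4.0 in the second, so they moved 1.7 units closer together.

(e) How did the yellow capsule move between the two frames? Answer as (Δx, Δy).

(0.8, 0.0)

The yellow capsule started near (1.7, 5.9) and ended near (2.5, 5.9).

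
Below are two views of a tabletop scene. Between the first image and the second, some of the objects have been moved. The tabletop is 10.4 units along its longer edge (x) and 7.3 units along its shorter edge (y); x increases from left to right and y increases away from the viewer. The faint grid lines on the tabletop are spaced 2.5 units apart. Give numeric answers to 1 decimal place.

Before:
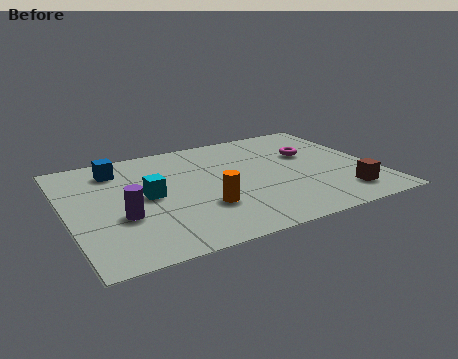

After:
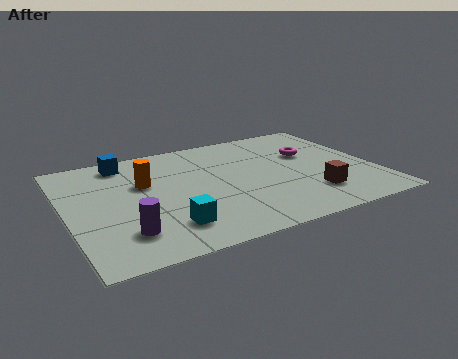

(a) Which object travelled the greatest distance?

the orange cylinder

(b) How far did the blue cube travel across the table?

0.5

The blue cube was near (1.9, 5.9) before and (2.2, 6.3) after, so it travelled √(0.3² + 0.4²) ≈ 0.5 units.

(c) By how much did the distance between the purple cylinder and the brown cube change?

-1.1

The distance was about 7.4 in the first image and 6.3 in the second, so they moved 1.1 units closer together.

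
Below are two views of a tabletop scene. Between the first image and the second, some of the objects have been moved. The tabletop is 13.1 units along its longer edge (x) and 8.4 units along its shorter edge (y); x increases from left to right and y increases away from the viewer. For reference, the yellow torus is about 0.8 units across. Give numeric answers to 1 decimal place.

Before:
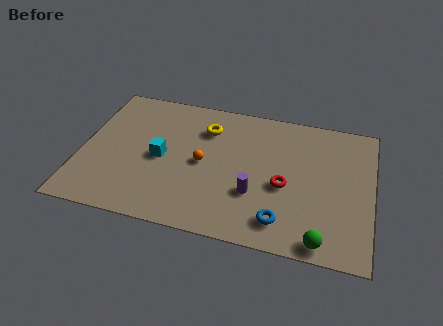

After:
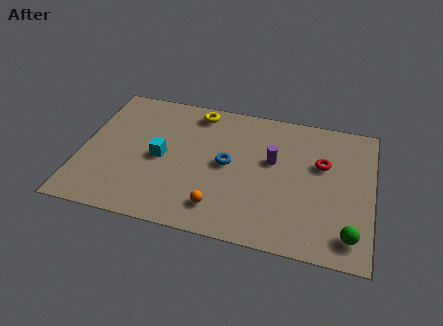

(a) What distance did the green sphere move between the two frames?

1.3

The green sphere was near (11.0, 0.8) before and (12.2, 1.4) after, so it travelled √(1.2² + 0.6²) ≈ 1.3 units.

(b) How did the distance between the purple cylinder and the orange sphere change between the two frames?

+1.3

The distance was about 2.7 in the first image and 4.0 in the second, so they moved 1.3 units further apart.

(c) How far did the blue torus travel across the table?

3.8

The blue torus moved from about (9.2, 1.5) to (6.6, 4.3), a distance of √(2.6² + 2.8²) ≈ 3.8.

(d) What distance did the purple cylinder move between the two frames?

2.3

The purple cylinder moved from about (7.9, 2.8) to (8.6, 5.0), a distance of √(0.7² + 2.2²) ≈ 2.3.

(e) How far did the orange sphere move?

2.7

The orange sphere was near (5.5, 4.1) before and (6.4, 1.6) after, so it travelled √(0.9² + 2.5²) ≈ 2.7 units.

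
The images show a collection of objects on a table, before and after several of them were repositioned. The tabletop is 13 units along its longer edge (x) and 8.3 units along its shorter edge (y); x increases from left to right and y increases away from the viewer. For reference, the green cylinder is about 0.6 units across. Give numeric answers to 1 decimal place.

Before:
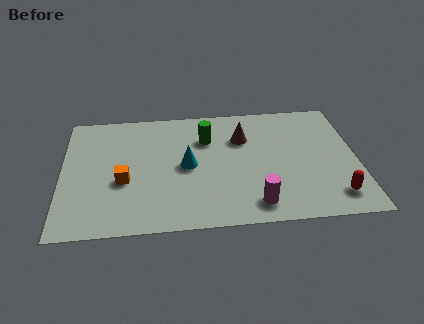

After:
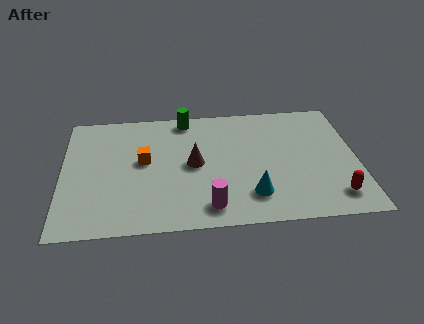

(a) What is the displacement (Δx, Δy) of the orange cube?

(0.9, 1.3)

From the two frames, the orange cube sits at roughly (2.7, 3.3) before and (3.6, 4.6) after.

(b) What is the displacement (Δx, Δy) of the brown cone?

(-2.2, -1.6)

The brown cone was at about (8.0, 5.8) and moved to about (5.8, 4.2).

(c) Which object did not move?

the red capsule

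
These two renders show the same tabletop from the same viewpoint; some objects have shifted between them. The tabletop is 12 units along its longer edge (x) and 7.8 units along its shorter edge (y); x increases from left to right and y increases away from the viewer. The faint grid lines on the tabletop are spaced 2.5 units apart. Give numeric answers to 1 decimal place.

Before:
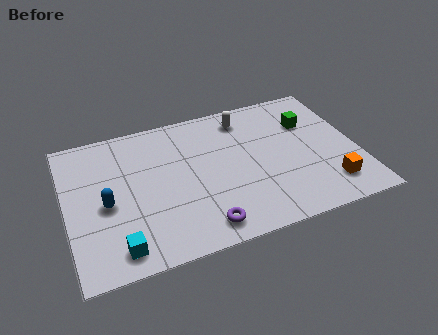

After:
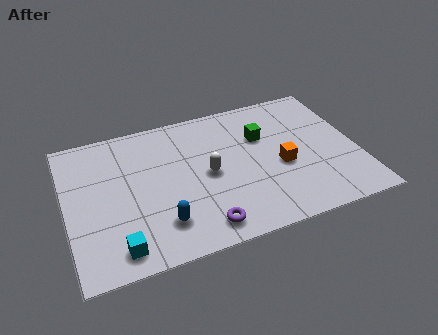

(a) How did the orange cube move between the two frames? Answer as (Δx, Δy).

(-1.8, 1.7)

The orange cube was at about (10.6, 1.6) and moved to about (8.8, 3.3).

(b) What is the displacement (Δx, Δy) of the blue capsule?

(2.1, -1.7)

The blue capsule started near (1.6, 3.5) and ended near (3.7, 1.8).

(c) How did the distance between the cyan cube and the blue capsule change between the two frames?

-0.5

The distance was about 2.4 in the first image and 1.9 in the second, so they moved 0.5 units closer together.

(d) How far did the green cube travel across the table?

2.0

The green cube moved from about (10.2, 5.4) to (8.2, 5.2), a distance of √(2.0² + 0.2²) ≈ 2.0.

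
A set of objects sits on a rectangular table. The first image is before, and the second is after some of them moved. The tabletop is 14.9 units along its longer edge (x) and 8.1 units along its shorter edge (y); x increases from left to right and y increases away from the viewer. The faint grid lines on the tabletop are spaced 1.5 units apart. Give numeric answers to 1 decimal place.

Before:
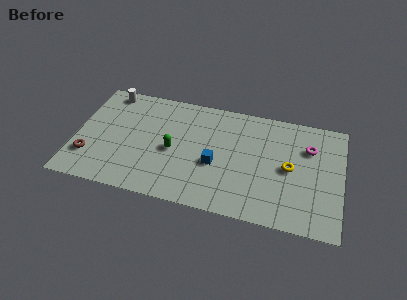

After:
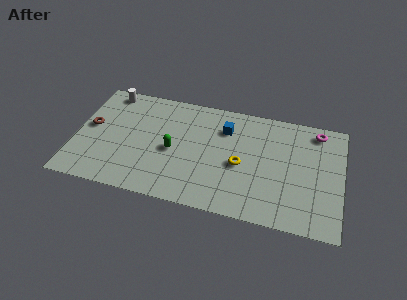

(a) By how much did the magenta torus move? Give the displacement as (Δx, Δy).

(0.4, 1.3)

The magenta torus started near (13.0, 5.7) and ended near (13.4, 7.0).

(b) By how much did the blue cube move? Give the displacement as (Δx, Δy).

(0.4, 2.7)

The blue cube started near (7.9, 3.3) and ended near (8.3, 6.0).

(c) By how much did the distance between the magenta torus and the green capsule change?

+0.8

Before: roughly 7.8 units apart; after: 8.6. That's 0.8 units further apart.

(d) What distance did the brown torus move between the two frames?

2.2

The brown torus moved from about (0.9, 2.2) to (0.8, 4.4), a distance of √(0.1² + 2.2²) ≈ 2.2.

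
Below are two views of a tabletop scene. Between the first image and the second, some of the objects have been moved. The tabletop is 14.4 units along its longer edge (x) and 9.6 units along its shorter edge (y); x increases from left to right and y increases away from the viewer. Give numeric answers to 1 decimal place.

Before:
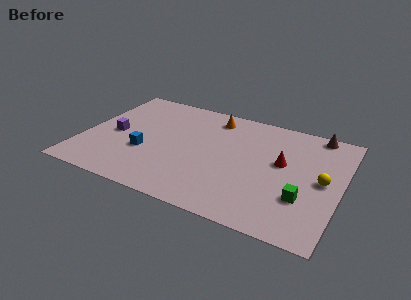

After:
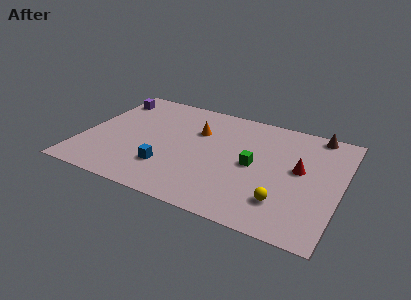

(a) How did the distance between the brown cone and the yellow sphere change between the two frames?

+2.5

Before: roughly 4.1 units apart; after: 6.6. That's 2.5 units further apart.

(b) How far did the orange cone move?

1.7

From (6.9, 8.1) to (6.2, 6.5), the orange cone covered √(0.7² + 1.6²) ≈ 1.7 units.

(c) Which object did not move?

the brown cone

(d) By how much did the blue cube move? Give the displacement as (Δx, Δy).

(1.4, -0.9)

The blue cube was at about (3.6, 3.5) and moved to about (5.0, 2.6).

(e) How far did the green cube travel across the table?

3.4

The green cube moved from about (12.5, 3.0) to (9.6, 4.7), a distance of √(2.9² + 1.7²) ≈ 3.4.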